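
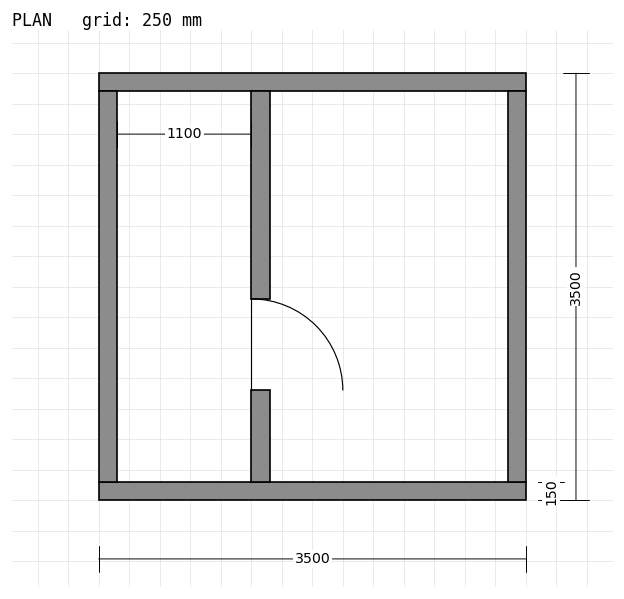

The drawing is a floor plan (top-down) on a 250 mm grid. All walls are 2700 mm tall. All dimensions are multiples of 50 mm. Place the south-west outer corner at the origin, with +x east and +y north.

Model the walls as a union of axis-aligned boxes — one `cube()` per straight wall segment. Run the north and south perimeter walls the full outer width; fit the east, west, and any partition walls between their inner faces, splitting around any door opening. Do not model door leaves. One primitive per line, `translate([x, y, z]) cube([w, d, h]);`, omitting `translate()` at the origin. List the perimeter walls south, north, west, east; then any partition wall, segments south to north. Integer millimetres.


cube([3500, 150, 2700]);
translate([0, 3350, 0]) cube([3500, 150, 2700]);
translate([0, 150, 0]) cube([150, 3200, 2700]);
translate([3350, 150, 0]) cube([150, 3200, 2700]);
translate([1250, 150, 0]) cube([150, 750, 2700]);
translate([1250, 1650, 0]) cube([150, 1700, 2700]);


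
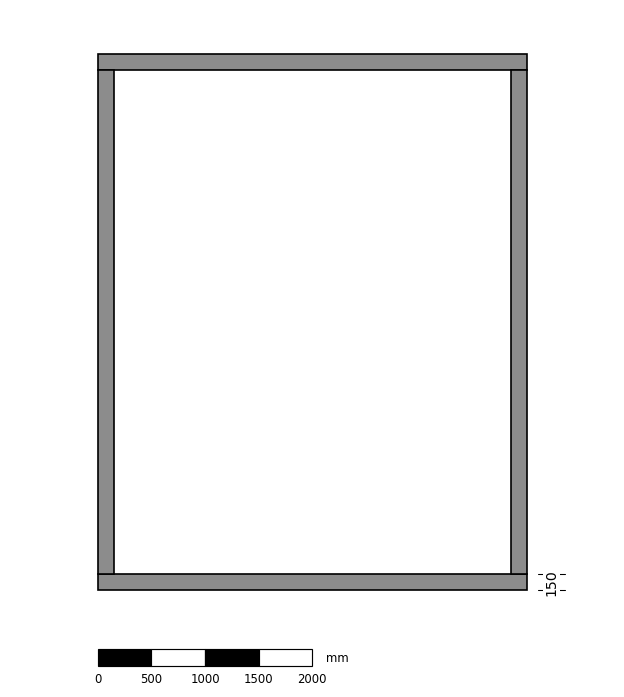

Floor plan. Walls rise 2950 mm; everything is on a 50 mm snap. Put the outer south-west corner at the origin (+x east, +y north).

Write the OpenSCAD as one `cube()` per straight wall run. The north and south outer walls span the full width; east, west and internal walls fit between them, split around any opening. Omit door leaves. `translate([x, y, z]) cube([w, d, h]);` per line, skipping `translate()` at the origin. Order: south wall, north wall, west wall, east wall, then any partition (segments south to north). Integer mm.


cube([4000, 150, 2950]);
translate([0, 4850, 0]) cube([4000, 150, 2950]);
translate([0, 150, 0]) cube([150, 4700, 2950]);
translate([3850, 150, 0]) cube([150, 4700, 2950]);


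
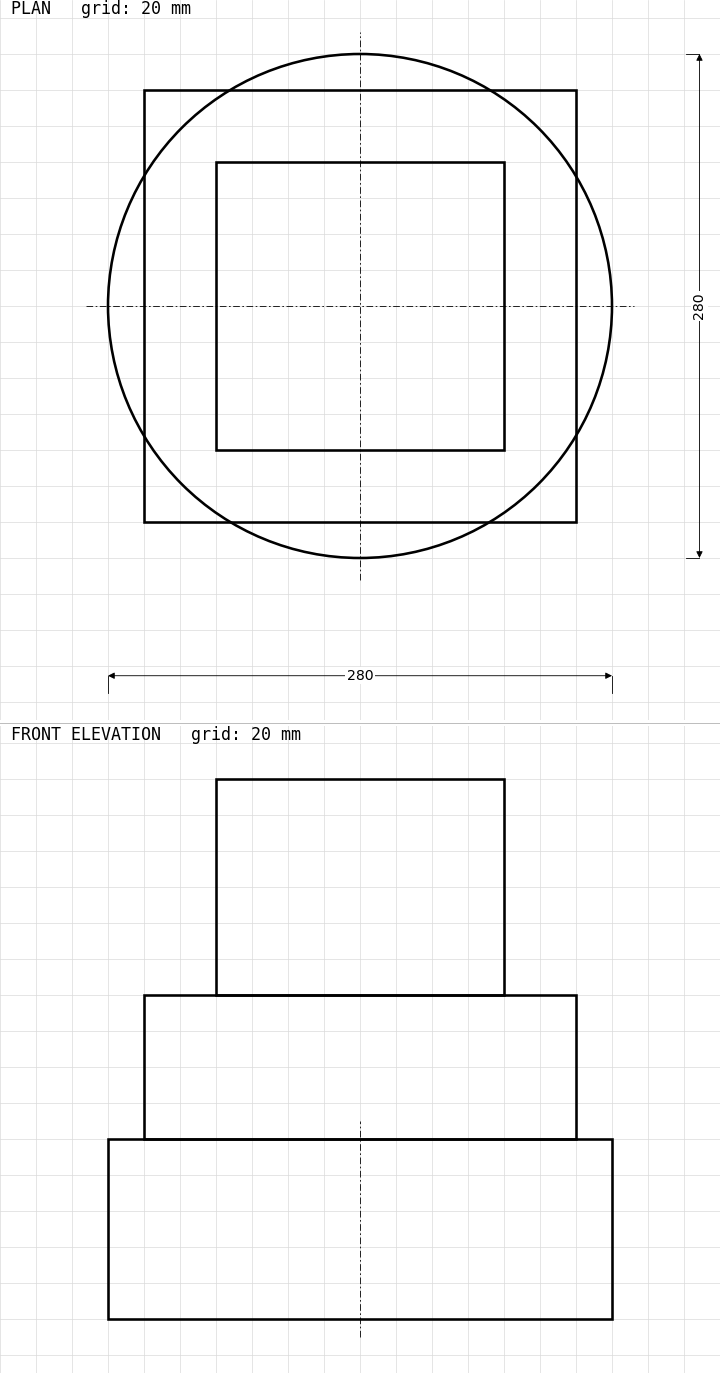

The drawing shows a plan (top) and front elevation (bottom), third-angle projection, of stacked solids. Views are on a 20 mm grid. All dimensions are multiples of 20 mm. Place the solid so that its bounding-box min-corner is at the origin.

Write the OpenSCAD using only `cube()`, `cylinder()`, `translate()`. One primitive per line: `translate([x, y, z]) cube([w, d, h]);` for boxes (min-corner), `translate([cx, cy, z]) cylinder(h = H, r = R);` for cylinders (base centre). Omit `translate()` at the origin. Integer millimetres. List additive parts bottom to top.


translate([140, 140, 0]) cylinder(h = 100, r = 140);
translate([20, 20, 100]) cube([240, 240, 80]);
translate([60, 60, 180]) cube([160, 160, 120]);


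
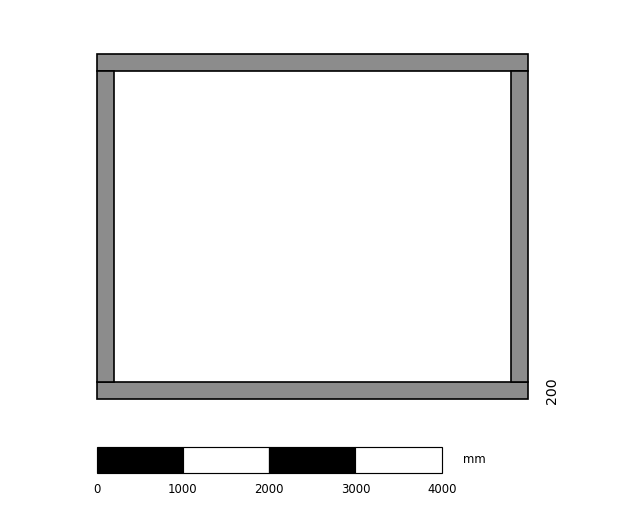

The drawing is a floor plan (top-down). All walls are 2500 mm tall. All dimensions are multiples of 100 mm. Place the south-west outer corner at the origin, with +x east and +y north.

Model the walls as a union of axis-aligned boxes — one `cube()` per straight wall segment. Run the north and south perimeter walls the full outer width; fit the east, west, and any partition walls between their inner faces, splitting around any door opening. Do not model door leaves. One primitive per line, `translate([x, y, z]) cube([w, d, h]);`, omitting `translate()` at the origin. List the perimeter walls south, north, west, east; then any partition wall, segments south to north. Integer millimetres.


cube([5000, 200, 2500]);
translate([0, 3800, 0]) cube([5000, 200, 2500]);
translate([0, 200, 0]) cube([200, 3600, 2500]);
translate([4800, 200, 0]) cube([200, 3600, 2500]);


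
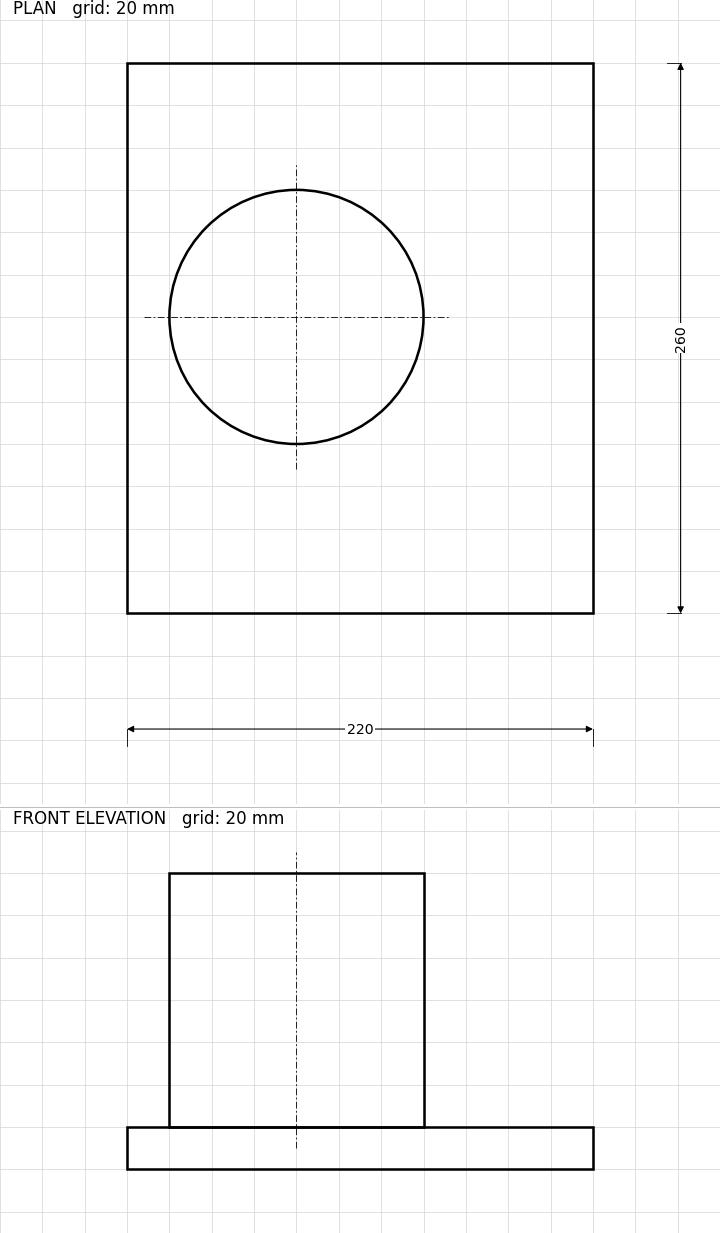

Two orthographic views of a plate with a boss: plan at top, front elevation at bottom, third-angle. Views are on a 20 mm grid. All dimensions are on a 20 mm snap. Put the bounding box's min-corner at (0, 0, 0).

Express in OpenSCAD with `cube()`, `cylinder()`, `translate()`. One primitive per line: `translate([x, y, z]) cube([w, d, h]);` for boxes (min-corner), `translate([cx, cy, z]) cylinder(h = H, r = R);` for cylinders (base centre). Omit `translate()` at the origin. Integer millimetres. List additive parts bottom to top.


cube([220, 260, 20]);
translate([80, 140, 20]) cylinder(h = 120, r = 60);


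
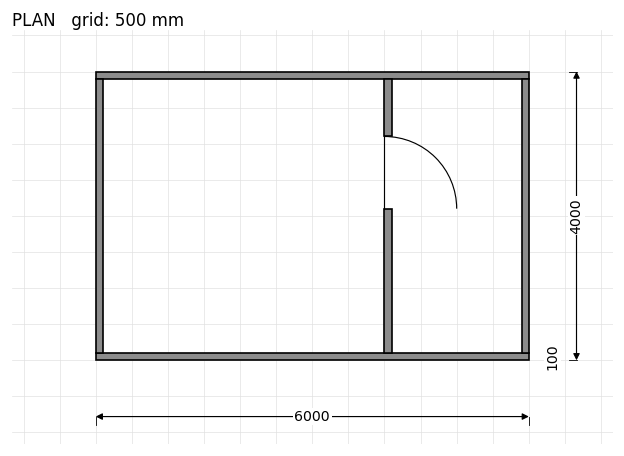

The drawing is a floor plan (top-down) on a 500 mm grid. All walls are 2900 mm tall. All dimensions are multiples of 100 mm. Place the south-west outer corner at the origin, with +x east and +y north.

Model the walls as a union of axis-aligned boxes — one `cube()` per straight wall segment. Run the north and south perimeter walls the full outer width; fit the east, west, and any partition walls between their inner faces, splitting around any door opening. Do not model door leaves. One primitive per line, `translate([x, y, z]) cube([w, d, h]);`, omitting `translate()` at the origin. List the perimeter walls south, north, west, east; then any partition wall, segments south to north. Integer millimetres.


cube([6000, 100, 2900]);
translate([0, 3900, 0]) cube([6000, 100, 2900]);
translate([0, 100, 0]) cube([100, 3800, 2900]);
translate([5900, 100, 0]) cube([100, 3800, 2900]);
translate([4000, 100, 0]) cube([100, 2000, 2900]);
translate([4000, 3100, 0]) cube([100, 800, 2900]);


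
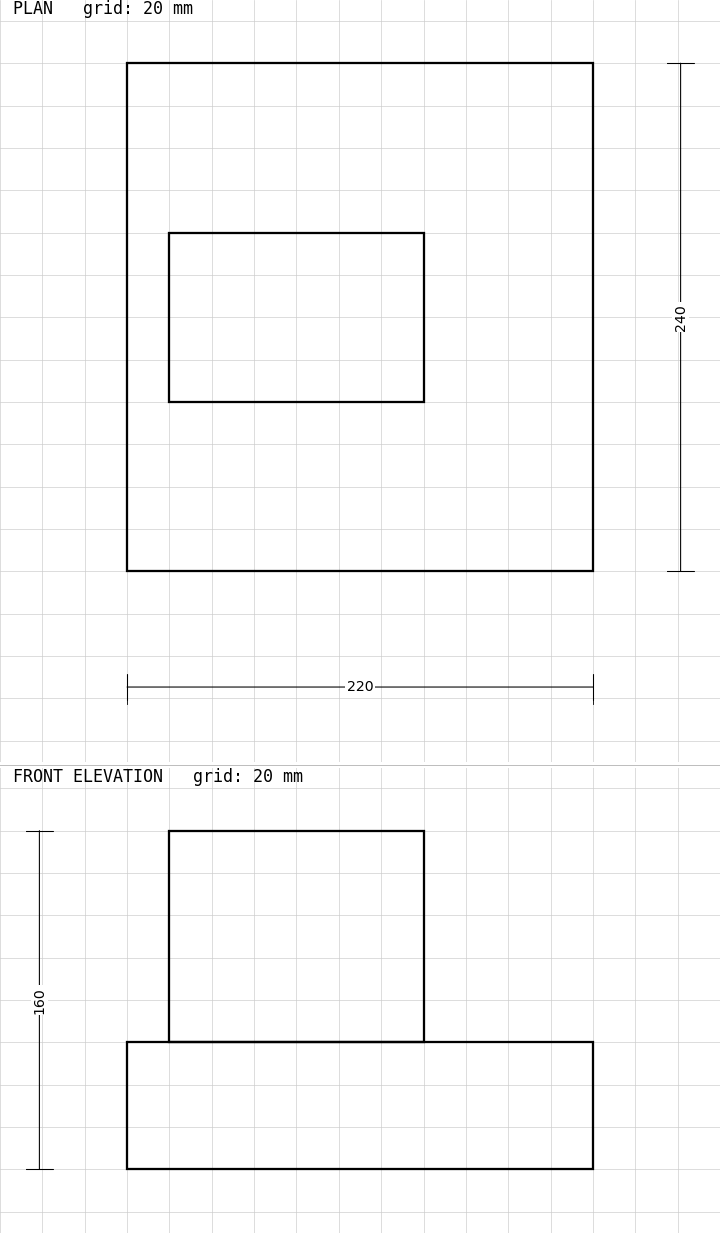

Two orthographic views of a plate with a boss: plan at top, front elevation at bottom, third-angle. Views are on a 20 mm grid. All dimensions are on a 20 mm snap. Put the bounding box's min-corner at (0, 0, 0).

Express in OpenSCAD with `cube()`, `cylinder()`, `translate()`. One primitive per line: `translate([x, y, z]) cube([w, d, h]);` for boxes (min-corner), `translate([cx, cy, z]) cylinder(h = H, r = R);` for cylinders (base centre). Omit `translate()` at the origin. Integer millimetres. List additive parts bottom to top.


cube([220, 240, 60]);
translate([20, 80, 60]) cube([120, 80, 100]);


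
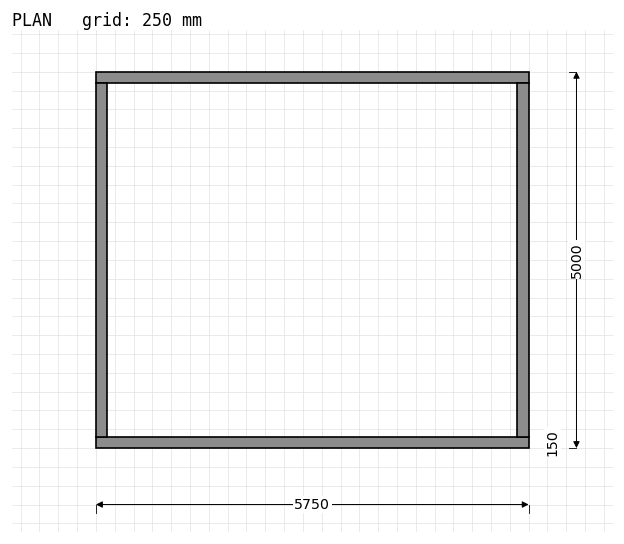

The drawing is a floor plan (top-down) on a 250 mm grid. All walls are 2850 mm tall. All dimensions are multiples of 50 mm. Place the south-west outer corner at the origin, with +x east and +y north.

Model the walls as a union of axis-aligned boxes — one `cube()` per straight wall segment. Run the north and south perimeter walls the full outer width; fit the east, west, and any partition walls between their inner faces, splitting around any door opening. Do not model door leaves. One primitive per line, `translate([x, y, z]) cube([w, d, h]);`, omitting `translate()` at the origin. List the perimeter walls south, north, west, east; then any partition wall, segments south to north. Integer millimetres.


cube([5750, 150, 2850]);
translate([0, 4850, 0]) cube([5750, 150, 2850]);
translate([0, 150, 0]) cube([150, 4700, 2850]);
translate([5600, 150, 0]) cube([150, 4700, 2850]);


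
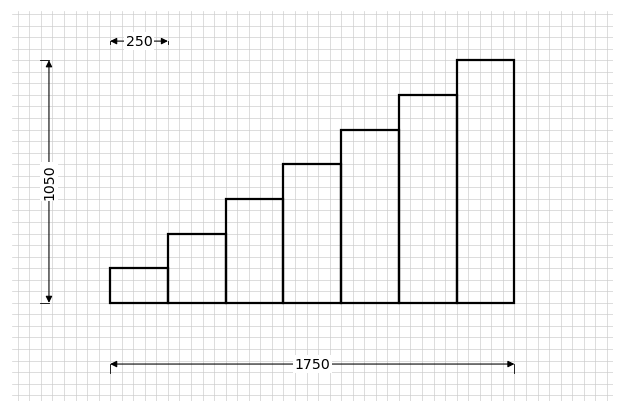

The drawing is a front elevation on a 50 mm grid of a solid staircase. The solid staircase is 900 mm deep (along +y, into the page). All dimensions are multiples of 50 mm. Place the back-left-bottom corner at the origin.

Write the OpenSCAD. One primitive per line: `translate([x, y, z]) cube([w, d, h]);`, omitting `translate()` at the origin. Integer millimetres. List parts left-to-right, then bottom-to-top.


cube([250, 900, 150]);
translate([250, 0, 0]) cube([250, 900, 300]);
translate([500, 0, 0]) cube([250, 900, 450]);
translate([750, 0, 0]) cube([250, 900, 600]);
translate([1000, 0, 0]) cube([250, 900, 750]);
translate([1250, 0, 0]) cube([250, 900, 900]);
translate([1500, 0, 0]) cube([250, 900, 1050]);


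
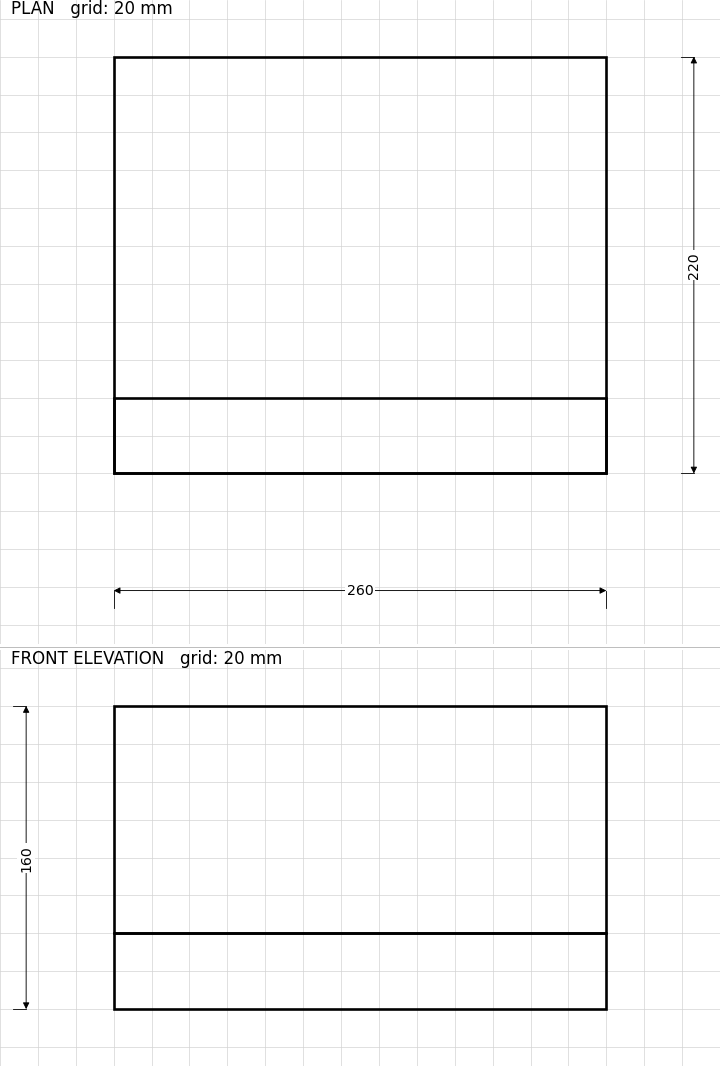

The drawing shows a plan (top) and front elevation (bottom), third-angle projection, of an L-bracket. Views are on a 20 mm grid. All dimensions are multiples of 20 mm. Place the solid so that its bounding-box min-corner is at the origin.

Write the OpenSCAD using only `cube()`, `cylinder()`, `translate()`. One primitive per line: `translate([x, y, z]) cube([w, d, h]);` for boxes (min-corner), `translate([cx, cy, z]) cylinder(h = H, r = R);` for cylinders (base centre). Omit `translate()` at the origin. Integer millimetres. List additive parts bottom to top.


cube([260, 220, 40]);
translate([0, 0, 40]) cube([260, 40, 120]);


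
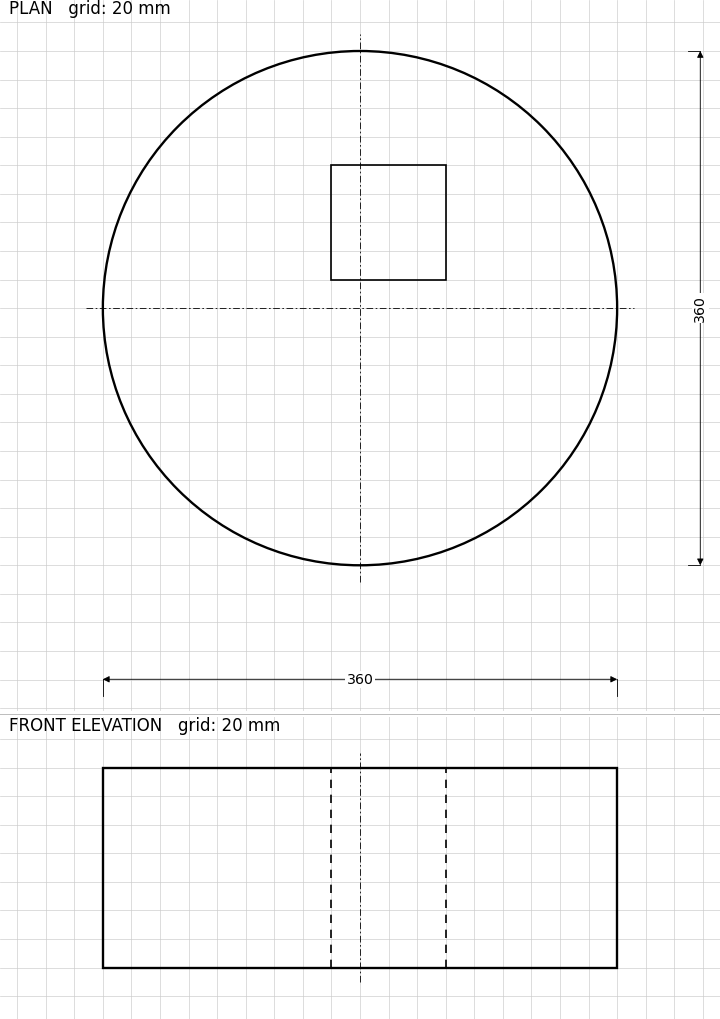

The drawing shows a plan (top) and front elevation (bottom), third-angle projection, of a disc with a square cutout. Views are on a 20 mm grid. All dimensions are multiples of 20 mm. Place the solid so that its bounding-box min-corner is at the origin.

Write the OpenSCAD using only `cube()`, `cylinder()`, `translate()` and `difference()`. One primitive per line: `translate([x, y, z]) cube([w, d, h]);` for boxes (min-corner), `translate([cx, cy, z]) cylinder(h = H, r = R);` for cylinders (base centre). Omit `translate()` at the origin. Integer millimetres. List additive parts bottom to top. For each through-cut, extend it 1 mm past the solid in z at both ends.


difference() {
  translate([180, 180, 0]) cylinder(h = 140, r = 180);
  translate([160, 200, -1]) cube([80, 80, 142]);
}


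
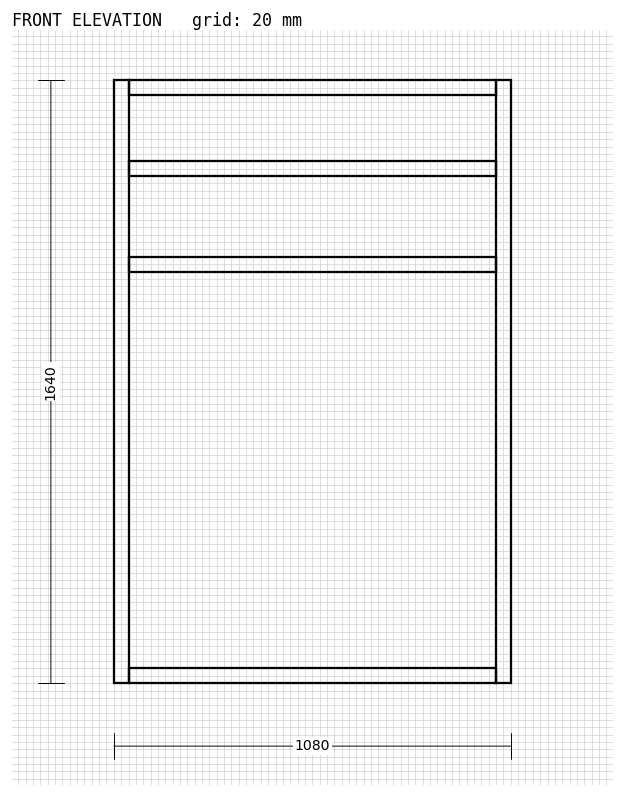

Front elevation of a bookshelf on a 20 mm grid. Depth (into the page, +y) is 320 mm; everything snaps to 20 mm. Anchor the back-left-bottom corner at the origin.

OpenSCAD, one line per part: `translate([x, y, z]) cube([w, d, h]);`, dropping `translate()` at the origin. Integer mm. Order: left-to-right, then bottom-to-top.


cube([40, 320, 1640]);
translate([40, 0, 0]) cube([1000, 320, 40]);
translate([40, 0, 1120]) cube([1000, 320, 40]);
translate([40, 0, 1380]) cube([1000, 320, 40]);
translate([40, 0, 1600]) cube([1000, 320, 40]);
translate([1040, 0, 0]) cube([40, 320, 1640]);


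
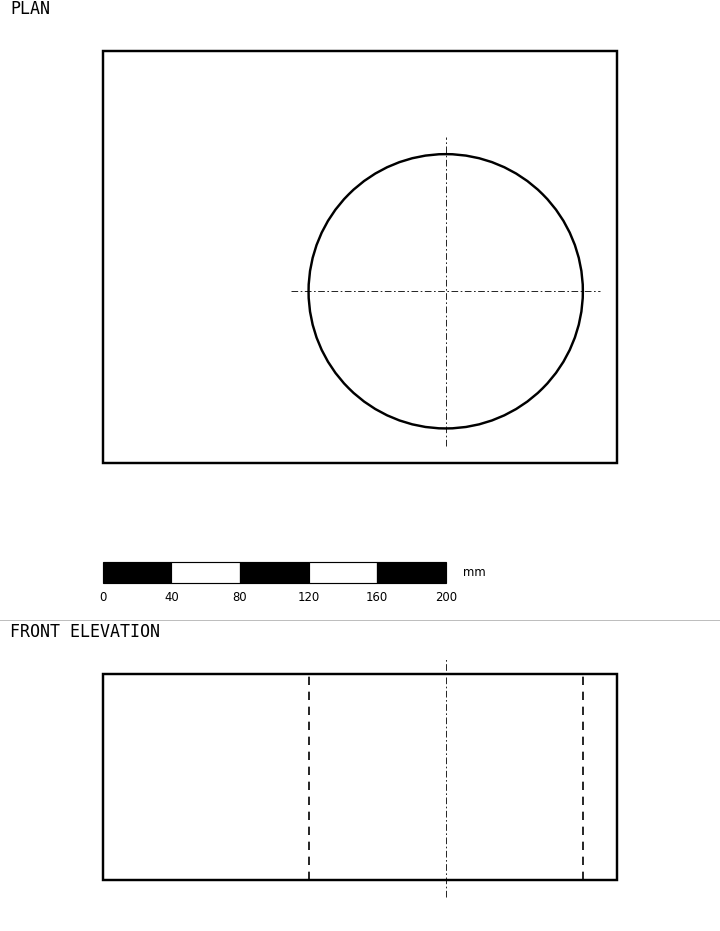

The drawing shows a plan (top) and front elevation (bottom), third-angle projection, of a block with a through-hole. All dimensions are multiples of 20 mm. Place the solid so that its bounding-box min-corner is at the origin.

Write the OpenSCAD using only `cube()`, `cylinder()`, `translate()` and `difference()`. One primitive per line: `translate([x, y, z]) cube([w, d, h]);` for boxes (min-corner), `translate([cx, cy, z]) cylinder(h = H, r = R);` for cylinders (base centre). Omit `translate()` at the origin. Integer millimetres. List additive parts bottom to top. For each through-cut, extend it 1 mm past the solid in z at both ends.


difference() {
  cube([300, 240, 120]);
  translate([200, 100, -1]) cylinder(h = 122, r = 80);
}


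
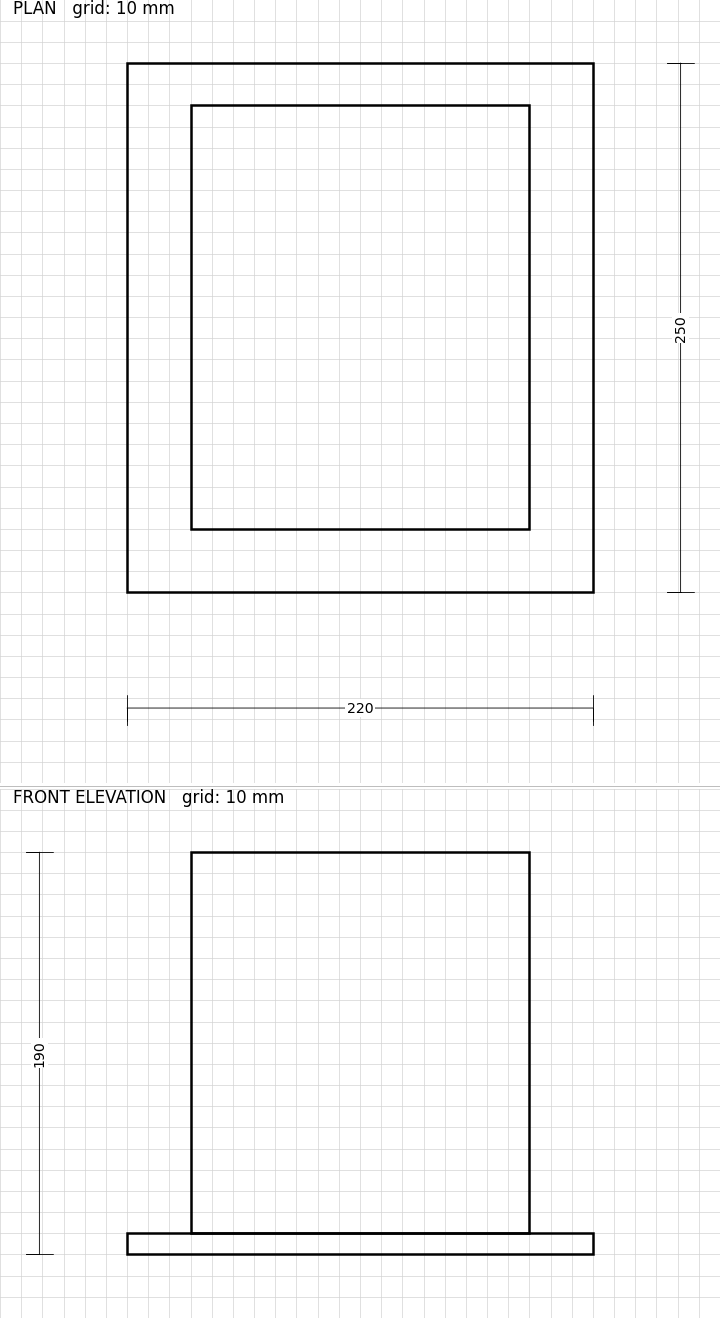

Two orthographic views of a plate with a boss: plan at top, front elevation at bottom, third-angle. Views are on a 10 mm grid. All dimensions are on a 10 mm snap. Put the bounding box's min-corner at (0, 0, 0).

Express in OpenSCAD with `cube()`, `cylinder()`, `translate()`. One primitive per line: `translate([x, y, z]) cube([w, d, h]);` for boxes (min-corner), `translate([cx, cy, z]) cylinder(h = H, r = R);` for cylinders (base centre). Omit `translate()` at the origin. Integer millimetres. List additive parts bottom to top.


cube([220, 250, 10]);
translate([30, 30, 10]) cube([160, 200, 180]);


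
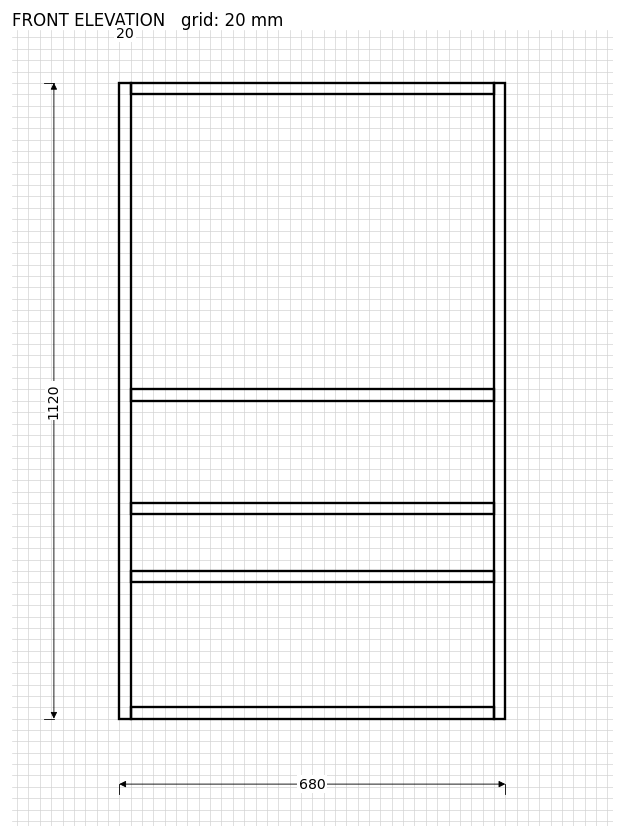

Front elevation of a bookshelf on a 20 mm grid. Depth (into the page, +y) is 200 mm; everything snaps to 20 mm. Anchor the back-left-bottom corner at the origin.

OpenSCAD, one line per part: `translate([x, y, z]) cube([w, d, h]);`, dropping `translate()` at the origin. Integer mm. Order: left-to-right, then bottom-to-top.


cube([20, 200, 1120]);
translate([20, 0, 0]) cube([640, 200, 20]);
translate([20, 0, 240]) cube([640, 200, 20]);
translate([20, 0, 360]) cube([640, 200, 20]);
translate([20, 0, 560]) cube([640, 200, 20]);
translate([20, 0, 1100]) cube([640, 200, 20]);
translate([660, 0, 0]) cube([20, 200, 1120]);


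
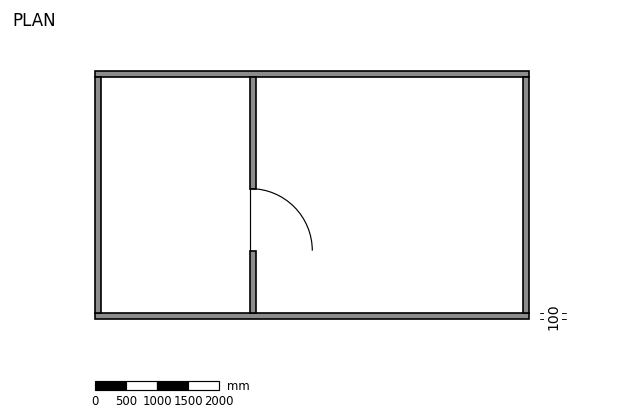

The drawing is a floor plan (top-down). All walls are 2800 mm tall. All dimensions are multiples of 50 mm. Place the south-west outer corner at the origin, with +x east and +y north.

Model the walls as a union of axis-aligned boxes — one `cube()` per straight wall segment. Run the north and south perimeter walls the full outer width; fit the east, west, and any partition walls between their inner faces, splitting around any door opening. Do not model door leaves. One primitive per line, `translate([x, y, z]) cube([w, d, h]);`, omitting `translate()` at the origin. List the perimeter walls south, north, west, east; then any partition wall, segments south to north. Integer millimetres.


cube([7000, 100, 2800]);
translate([0, 3900, 0]) cube([7000, 100, 2800]);
translate([0, 100, 0]) cube([100, 3800, 2800]);
translate([6900, 100, 0]) cube([100, 3800, 2800]);
translate([2500, 100, 0]) cube([100, 1000, 2800]);
translate([2500, 2100, 0]) cube([100, 1800, 2800]);


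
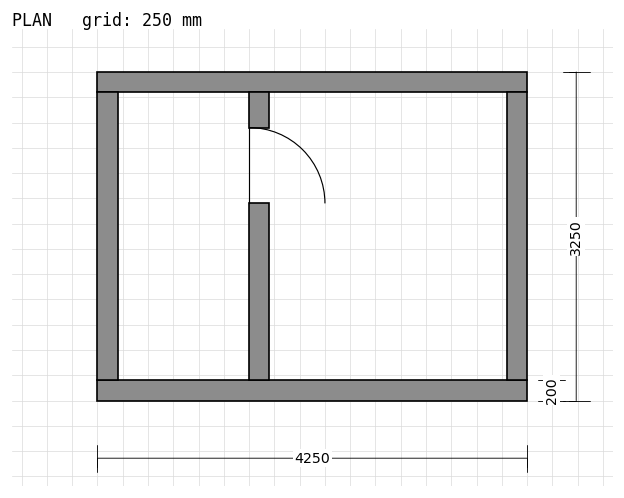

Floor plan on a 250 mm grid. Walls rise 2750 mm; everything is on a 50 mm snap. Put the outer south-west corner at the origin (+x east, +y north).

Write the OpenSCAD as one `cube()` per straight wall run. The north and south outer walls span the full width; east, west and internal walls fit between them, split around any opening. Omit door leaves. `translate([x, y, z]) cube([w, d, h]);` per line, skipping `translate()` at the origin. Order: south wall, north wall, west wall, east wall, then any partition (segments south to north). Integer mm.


cube([4250, 200, 2750]);
translate([0, 3050, 0]) cube([4250, 200, 2750]);
translate([0, 200, 0]) cube([200, 2850, 2750]);
translate([4050, 200, 0]) cube([200, 2850, 2750]);
translate([1500, 200, 0]) cube([200, 1750, 2750]);
translate([1500, 2700, 0]) cube([200, 350, 2750]);


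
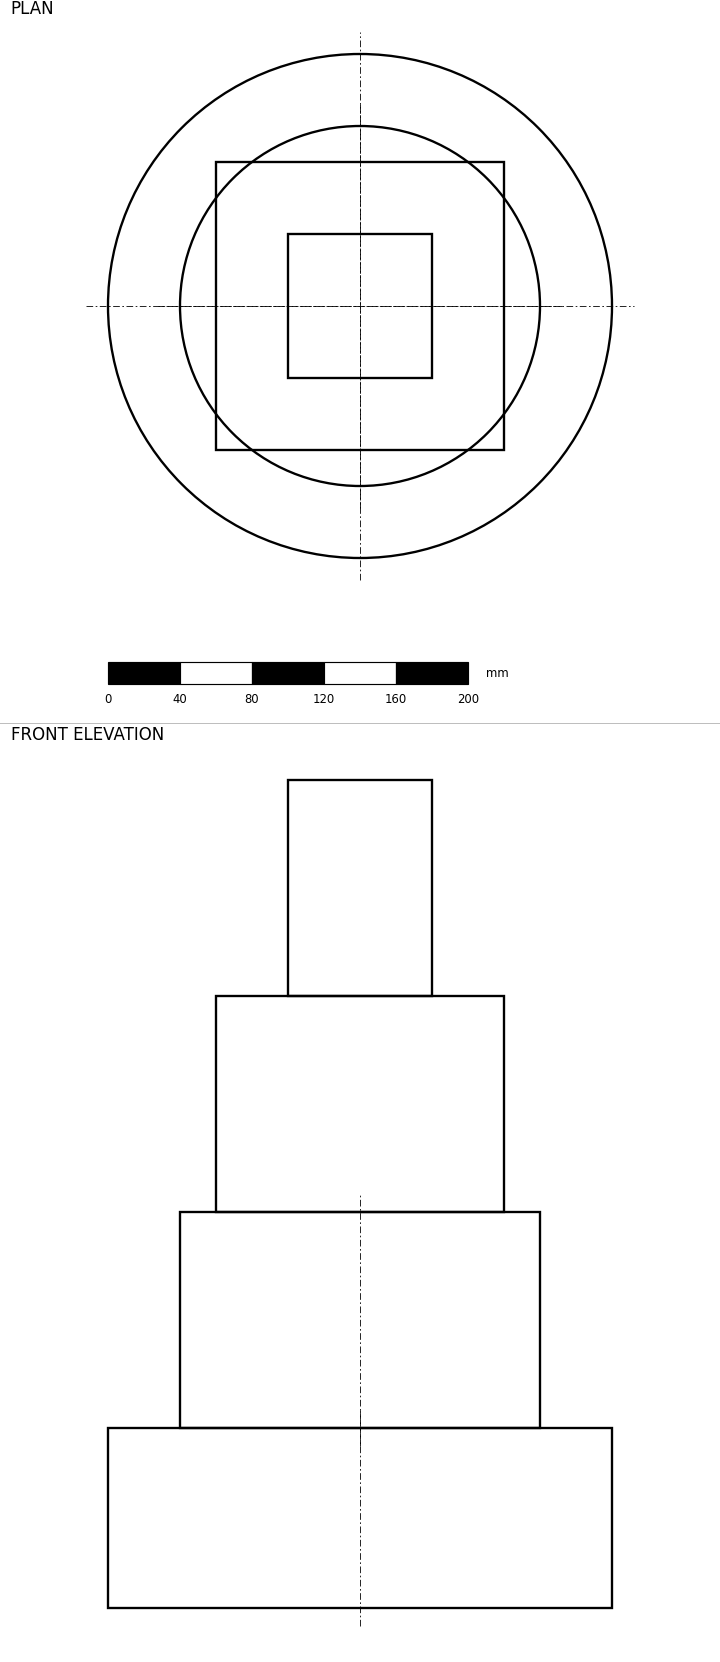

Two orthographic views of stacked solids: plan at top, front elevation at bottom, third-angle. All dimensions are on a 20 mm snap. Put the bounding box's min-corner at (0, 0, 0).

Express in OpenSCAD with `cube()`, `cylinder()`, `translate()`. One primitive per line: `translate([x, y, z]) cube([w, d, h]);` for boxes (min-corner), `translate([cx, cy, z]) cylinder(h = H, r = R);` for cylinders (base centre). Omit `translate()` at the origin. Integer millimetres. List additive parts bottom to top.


translate([140, 140, 0]) cylinder(h = 100, r = 140);
translate([140, 140, 100]) cylinder(h = 120, r = 100);
translate([60, 60, 220]) cube([160, 160, 120]);
translate([100, 100, 340]) cube([80, 80, 120]);


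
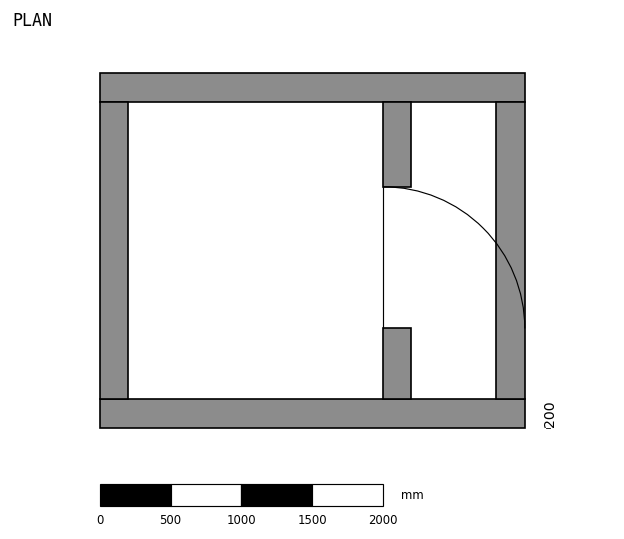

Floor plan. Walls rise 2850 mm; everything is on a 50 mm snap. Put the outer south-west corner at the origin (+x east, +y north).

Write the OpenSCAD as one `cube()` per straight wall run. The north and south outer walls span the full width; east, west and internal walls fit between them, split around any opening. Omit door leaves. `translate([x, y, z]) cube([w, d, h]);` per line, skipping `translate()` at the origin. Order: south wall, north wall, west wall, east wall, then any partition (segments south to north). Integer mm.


cube([3000, 200, 2850]);
translate([0, 2300, 0]) cube([3000, 200, 2850]);
translate([0, 200, 0]) cube([200, 2100, 2850]);
translate([2800, 200, 0]) cube([200, 2100, 2850]);
translate([2000, 200, 0]) cube([200, 500, 2850]);
translate([2000, 1700, 0]) cube([200, 600, 2850]);


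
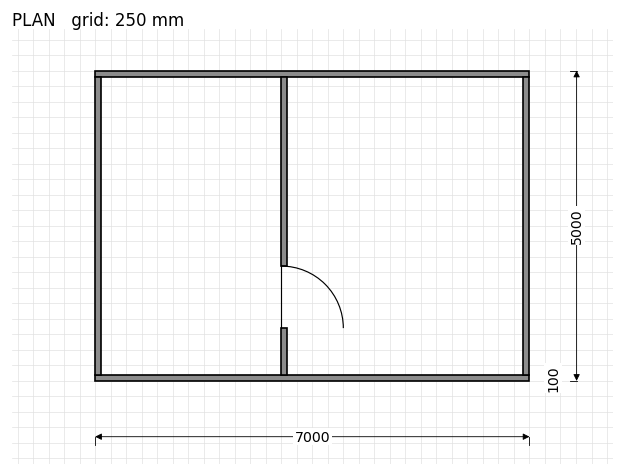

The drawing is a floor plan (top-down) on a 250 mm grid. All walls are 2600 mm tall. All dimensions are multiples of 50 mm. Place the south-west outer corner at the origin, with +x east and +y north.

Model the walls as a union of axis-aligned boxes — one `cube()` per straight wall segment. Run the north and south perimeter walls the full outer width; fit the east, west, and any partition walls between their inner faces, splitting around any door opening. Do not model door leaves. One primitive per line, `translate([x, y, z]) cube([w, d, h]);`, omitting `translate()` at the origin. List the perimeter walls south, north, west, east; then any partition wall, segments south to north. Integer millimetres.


cube([7000, 100, 2600]);
translate([0, 4900, 0]) cube([7000, 100, 2600]);
translate([0, 100, 0]) cube([100, 4800, 2600]);
translate([6900, 100, 0]) cube([100, 4800, 2600]);
translate([3000, 100, 0]) cube([100, 750, 2600]);
translate([3000, 1850, 0]) cube([100, 3050, 2600]);


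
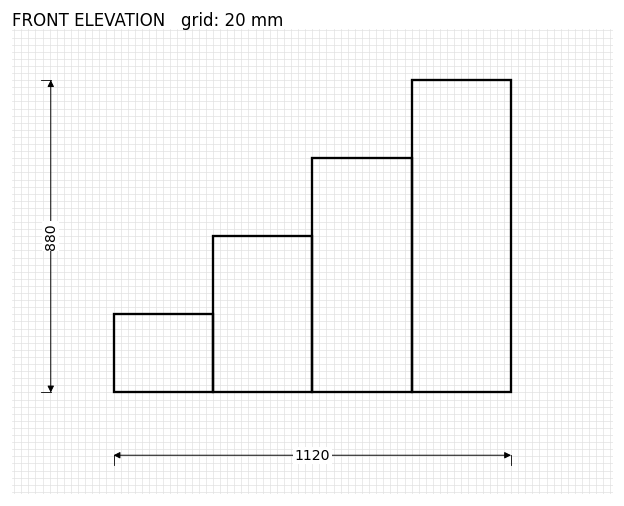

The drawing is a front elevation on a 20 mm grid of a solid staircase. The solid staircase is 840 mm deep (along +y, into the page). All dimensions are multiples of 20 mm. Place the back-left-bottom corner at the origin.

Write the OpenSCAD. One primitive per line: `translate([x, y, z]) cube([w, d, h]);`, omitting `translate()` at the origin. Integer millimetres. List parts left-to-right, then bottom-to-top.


cube([280, 840, 220]);
translate([280, 0, 0]) cube([280, 840, 440]);
translate([560, 0, 0]) cube([280, 840, 660]);
translate([840, 0, 0]) cube([280, 840, 880]);


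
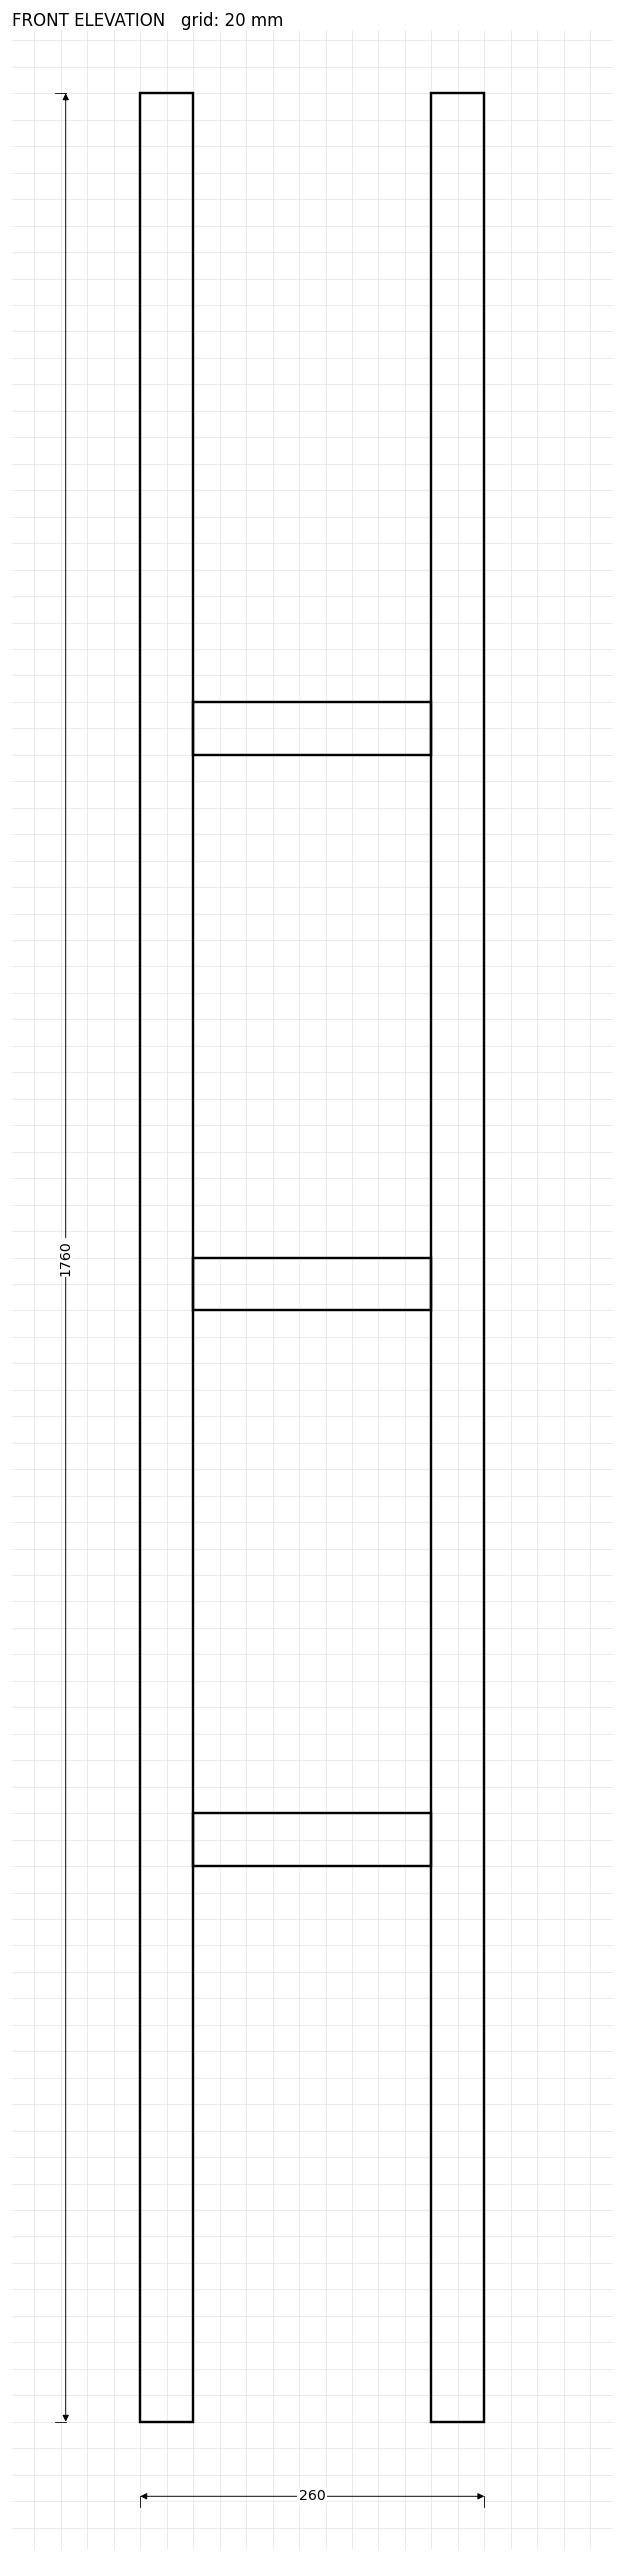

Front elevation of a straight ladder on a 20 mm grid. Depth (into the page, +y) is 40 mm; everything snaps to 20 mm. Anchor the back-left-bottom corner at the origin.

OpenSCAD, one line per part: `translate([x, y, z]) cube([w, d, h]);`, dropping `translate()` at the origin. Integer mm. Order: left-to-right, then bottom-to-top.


cube([40, 40, 1760]);
translate([40, 0, 420]) cube([180, 40, 40]);
translate([40, 0, 840]) cube([180, 40, 40]);
translate([40, 0, 1260]) cube([180, 40, 40]);
translate([220, 0, 0]) cube([40, 40, 1760]);


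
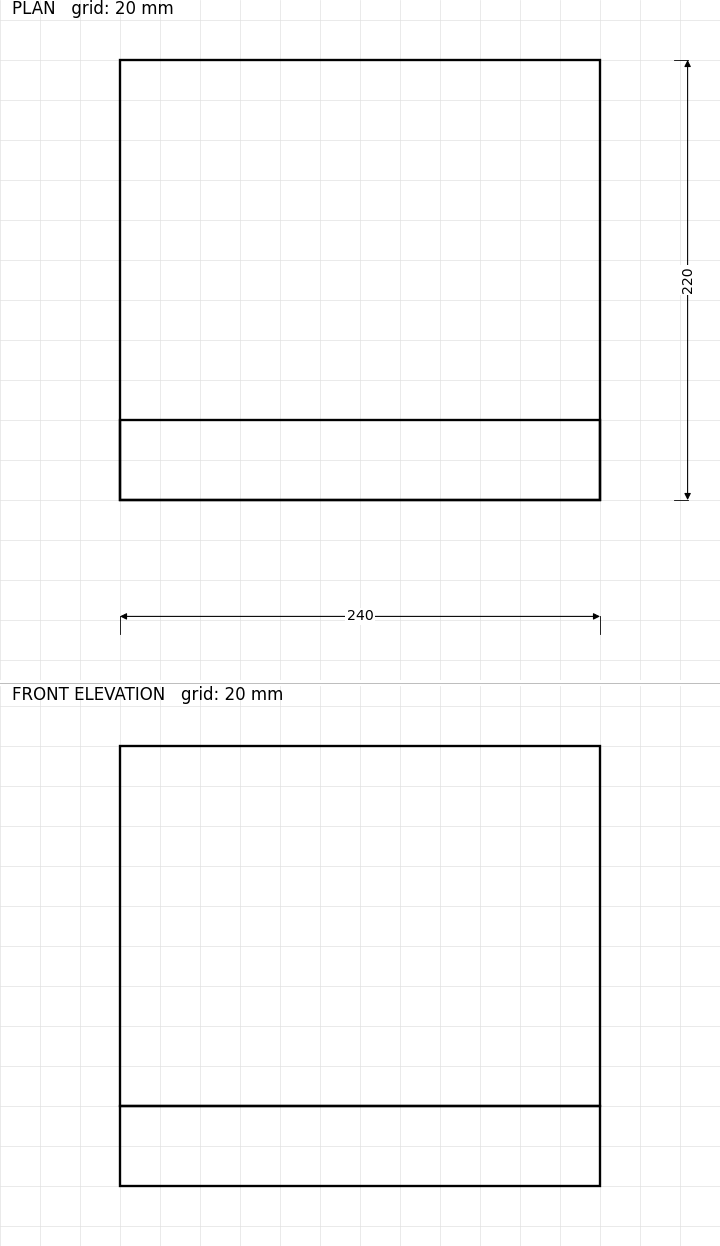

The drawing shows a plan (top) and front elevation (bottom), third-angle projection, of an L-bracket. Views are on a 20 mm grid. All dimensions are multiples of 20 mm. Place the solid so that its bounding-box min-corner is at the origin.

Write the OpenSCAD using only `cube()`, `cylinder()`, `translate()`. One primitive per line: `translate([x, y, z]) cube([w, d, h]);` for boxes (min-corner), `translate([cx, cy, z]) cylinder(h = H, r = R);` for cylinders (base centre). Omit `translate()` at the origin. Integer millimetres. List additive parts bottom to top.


cube([240, 220, 40]);
translate([0, 0, 40]) cube([240, 40, 180]);


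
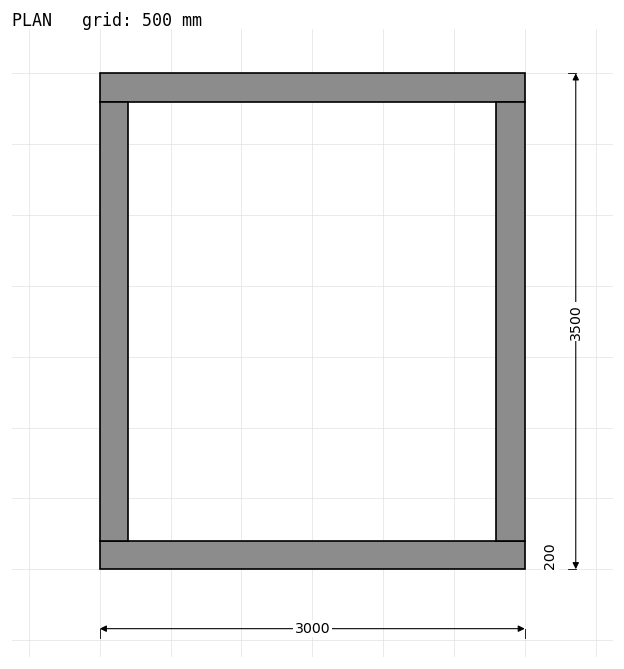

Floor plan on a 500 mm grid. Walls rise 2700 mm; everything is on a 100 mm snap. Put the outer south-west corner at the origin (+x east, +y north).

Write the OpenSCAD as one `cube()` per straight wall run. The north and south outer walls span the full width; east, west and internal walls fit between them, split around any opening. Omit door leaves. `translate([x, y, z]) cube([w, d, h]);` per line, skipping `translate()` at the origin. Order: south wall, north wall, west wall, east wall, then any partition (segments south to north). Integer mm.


cube([3000, 200, 2700]);
translate([0, 3300, 0]) cube([3000, 200, 2700]);
translate([0, 200, 0]) cube([200, 3100, 2700]);
translate([2800, 200, 0]) cube([200, 3100, 2700]);


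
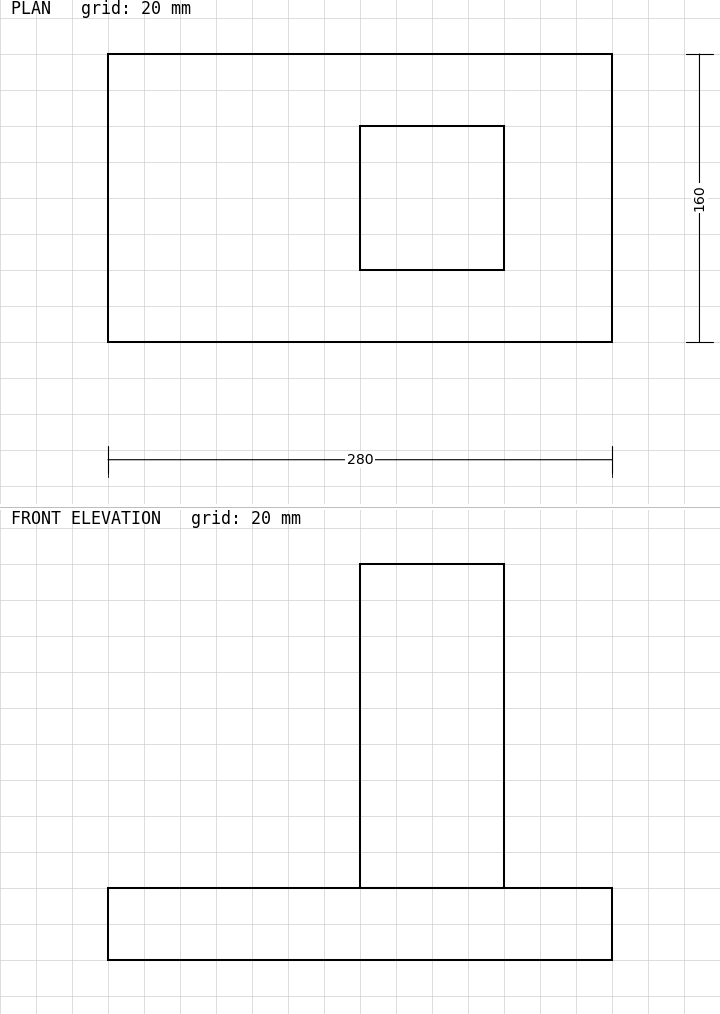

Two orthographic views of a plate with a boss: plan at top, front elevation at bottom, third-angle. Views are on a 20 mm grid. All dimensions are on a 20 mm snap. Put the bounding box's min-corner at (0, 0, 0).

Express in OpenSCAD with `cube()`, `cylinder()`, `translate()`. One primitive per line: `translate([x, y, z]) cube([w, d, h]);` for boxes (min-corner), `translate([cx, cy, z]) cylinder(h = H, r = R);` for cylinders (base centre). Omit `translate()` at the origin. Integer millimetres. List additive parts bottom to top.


cube([280, 160, 40]);
translate([140, 40, 40]) cube([80, 80, 180]);


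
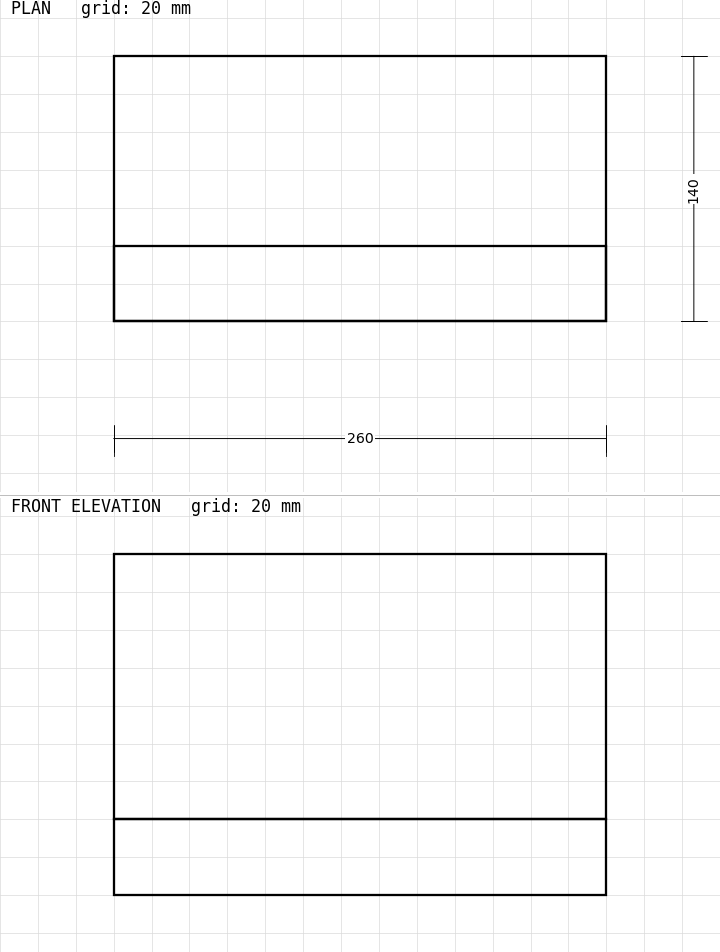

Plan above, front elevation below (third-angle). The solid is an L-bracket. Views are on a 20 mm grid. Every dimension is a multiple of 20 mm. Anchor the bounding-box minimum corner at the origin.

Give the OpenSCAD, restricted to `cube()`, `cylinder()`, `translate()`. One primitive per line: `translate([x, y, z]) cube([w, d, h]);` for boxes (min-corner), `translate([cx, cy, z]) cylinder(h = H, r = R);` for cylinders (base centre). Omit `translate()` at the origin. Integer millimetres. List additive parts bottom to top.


cube([260, 140, 40]);
translate([0, 0, 40]) cube([260, 40, 140]);


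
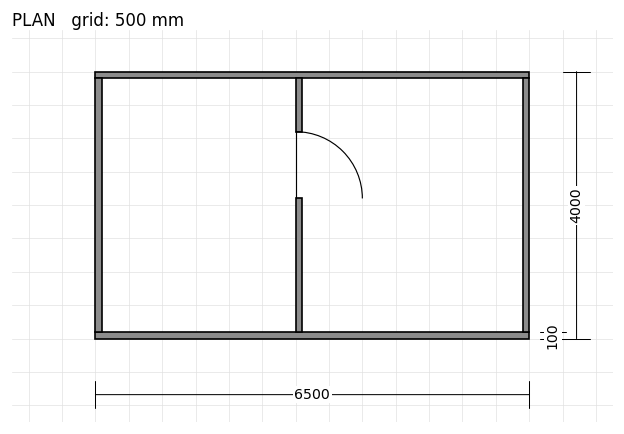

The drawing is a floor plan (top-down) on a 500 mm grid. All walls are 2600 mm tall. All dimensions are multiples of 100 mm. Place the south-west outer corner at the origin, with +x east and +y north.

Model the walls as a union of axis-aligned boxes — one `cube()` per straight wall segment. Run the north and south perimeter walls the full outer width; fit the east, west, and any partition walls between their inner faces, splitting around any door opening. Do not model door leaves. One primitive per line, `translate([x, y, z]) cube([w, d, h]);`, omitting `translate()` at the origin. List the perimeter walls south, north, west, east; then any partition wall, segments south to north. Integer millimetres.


cube([6500, 100, 2600]);
translate([0, 3900, 0]) cube([6500, 100, 2600]);
translate([0, 100, 0]) cube([100, 3800, 2600]);
translate([6400, 100, 0]) cube([100, 3800, 2600]);
translate([3000, 100, 0]) cube([100, 2000, 2600]);
translate([3000, 3100, 0]) cube([100, 800, 2600]);


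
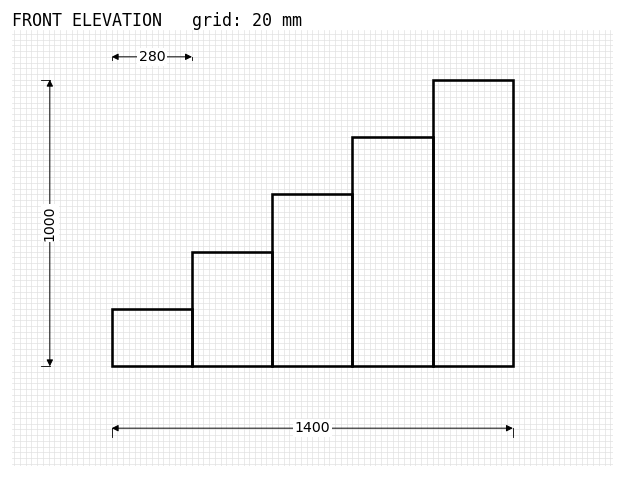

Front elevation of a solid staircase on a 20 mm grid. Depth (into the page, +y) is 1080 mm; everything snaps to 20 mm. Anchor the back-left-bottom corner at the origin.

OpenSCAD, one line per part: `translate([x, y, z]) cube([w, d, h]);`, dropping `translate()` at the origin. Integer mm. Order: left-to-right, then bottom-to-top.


cube([280, 1080, 200]);
translate([280, 0, 0]) cube([280, 1080, 400]);
translate([560, 0, 0]) cube([280, 1080, 600]);
translate([840, 0, 0]) cube([280, 1080, 800]);
translate([1120, 0, 0]) cube([280, 1080, 1000]);


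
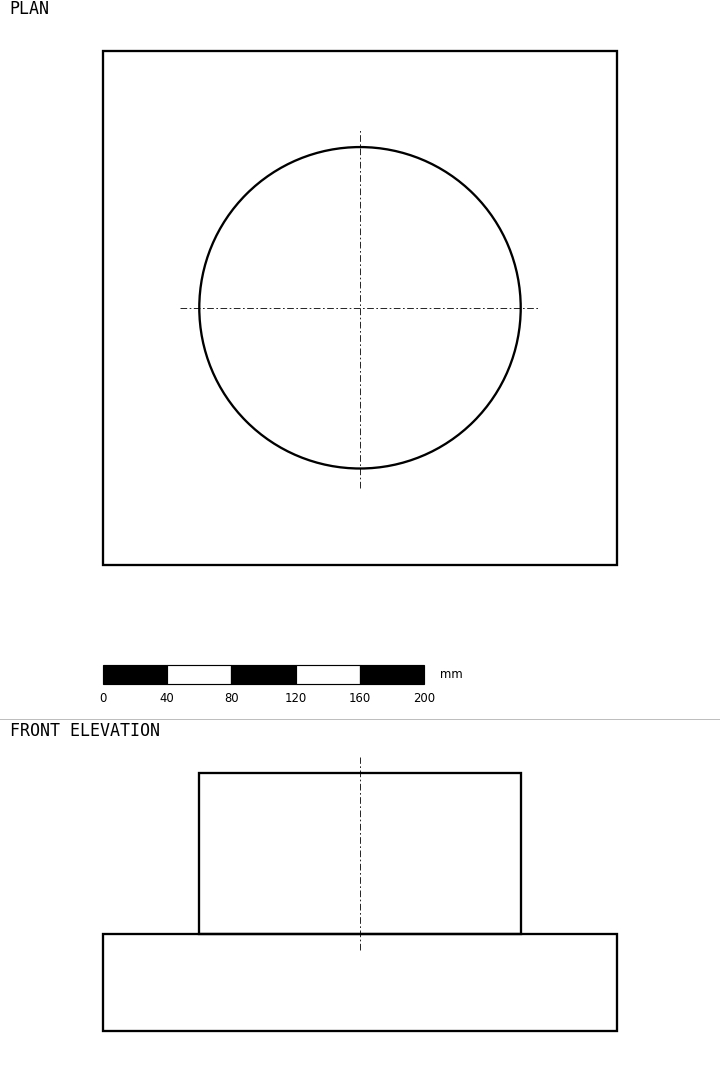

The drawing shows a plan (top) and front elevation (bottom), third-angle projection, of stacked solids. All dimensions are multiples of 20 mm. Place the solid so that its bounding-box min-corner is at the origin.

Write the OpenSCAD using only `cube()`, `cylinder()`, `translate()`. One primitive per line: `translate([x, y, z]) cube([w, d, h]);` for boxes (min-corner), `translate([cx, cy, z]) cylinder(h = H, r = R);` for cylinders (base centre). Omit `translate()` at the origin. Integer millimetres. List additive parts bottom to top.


cube([320, 320, 60]);
translate([160, 160, 60]) cylinder(h = 100, r = 100);


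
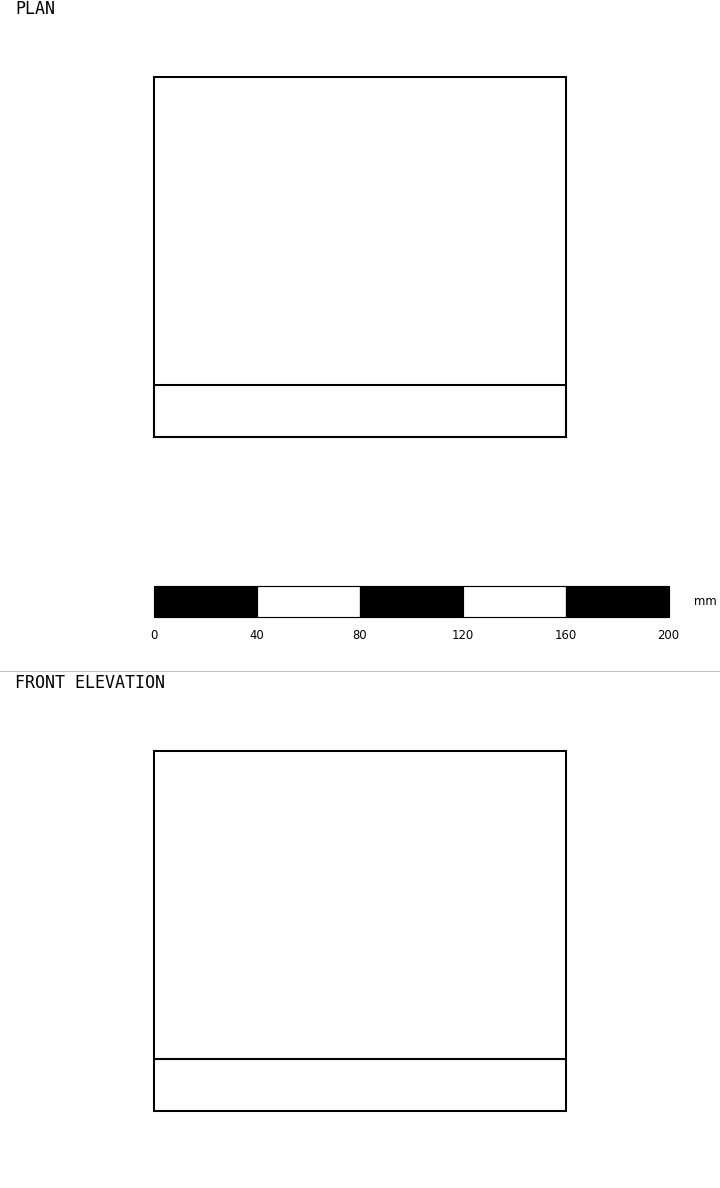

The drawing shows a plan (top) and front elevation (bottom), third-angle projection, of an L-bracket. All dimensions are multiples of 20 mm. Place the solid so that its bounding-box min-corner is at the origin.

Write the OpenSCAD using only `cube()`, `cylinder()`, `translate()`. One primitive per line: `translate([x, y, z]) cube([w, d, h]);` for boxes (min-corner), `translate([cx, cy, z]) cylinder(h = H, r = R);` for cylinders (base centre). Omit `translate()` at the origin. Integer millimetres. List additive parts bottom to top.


cube([160, 140, 20]);
translate([0, 0, 20]) cube([160, 20, 120]);


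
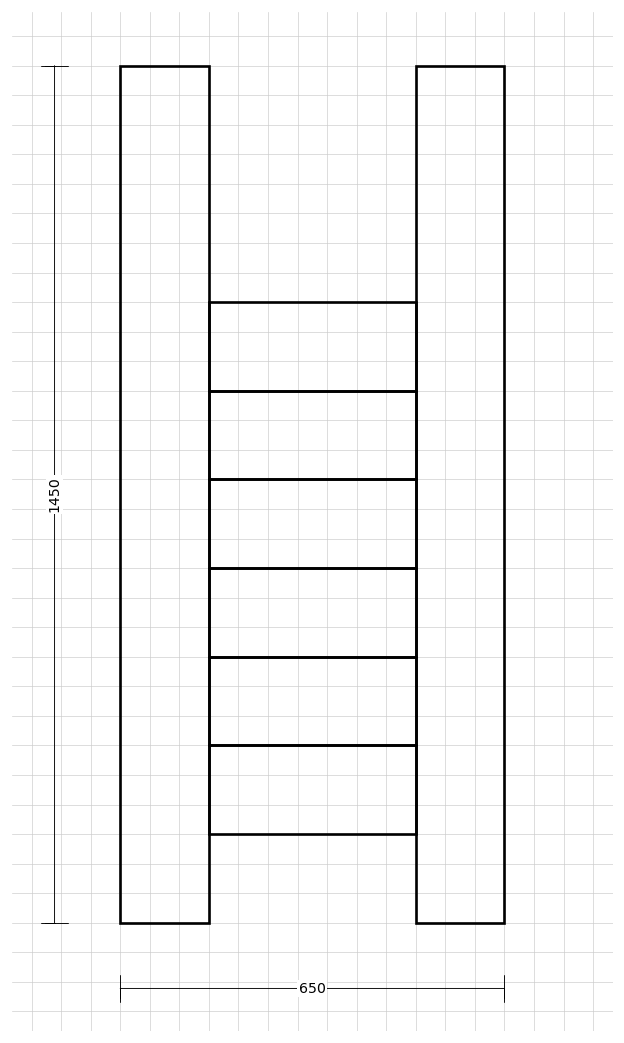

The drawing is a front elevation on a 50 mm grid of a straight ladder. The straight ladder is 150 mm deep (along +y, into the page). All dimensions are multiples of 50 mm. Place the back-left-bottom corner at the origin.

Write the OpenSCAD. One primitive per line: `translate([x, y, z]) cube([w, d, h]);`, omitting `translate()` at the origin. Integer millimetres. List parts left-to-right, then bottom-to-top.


cube([150, 150, 1450]);
translate([150, 0, 150]) cube([350, 150, 150]);
translate([150, 0, 300]) cube([350, 150, 150]);
translate([150, 0, 450]) cube([350, 150, 150]);
translate([150, 0, 600]) cube([350, 150, 150]);
translate([150, 0, 750]) cube([350, 150, 150]);
translate([150, 0, 900]) cube([350, 150, 150]);
translate([500, 0, 0]) cube([150, 150, 1450]);


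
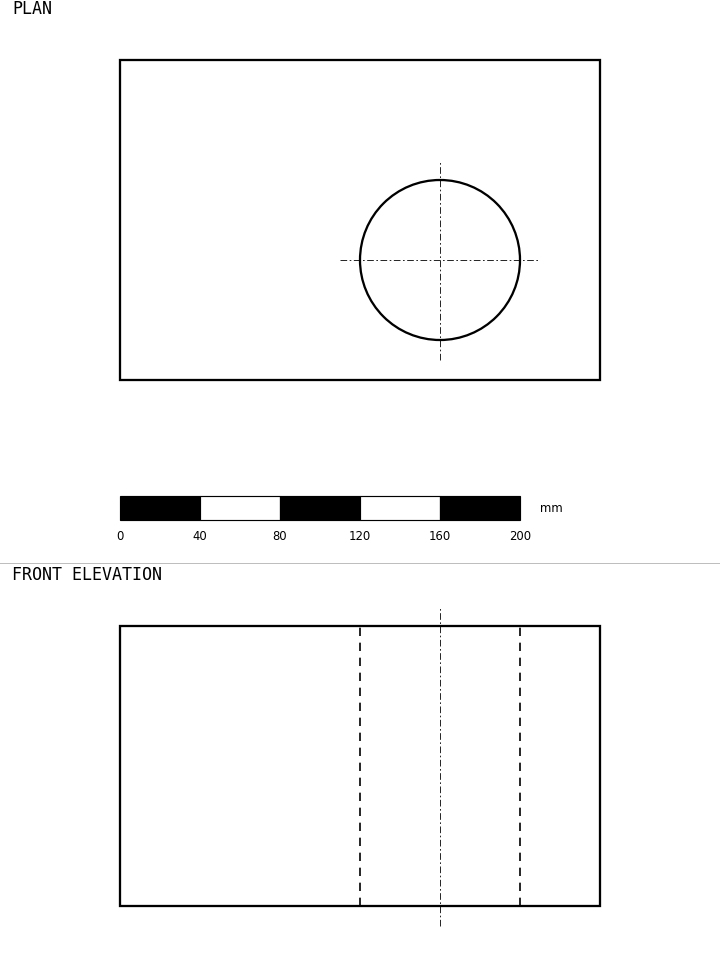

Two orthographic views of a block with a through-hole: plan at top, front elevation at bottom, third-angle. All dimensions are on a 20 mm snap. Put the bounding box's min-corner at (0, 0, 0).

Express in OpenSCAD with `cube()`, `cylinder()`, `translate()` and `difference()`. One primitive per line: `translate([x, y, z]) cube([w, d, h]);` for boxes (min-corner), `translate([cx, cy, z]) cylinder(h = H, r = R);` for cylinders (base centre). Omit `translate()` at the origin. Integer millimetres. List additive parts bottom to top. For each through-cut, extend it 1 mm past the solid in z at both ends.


difference() {
  cube([240, 160, 140]);
  translate([160, 60, -1]) cylinder(h = 142, r = 40);
}


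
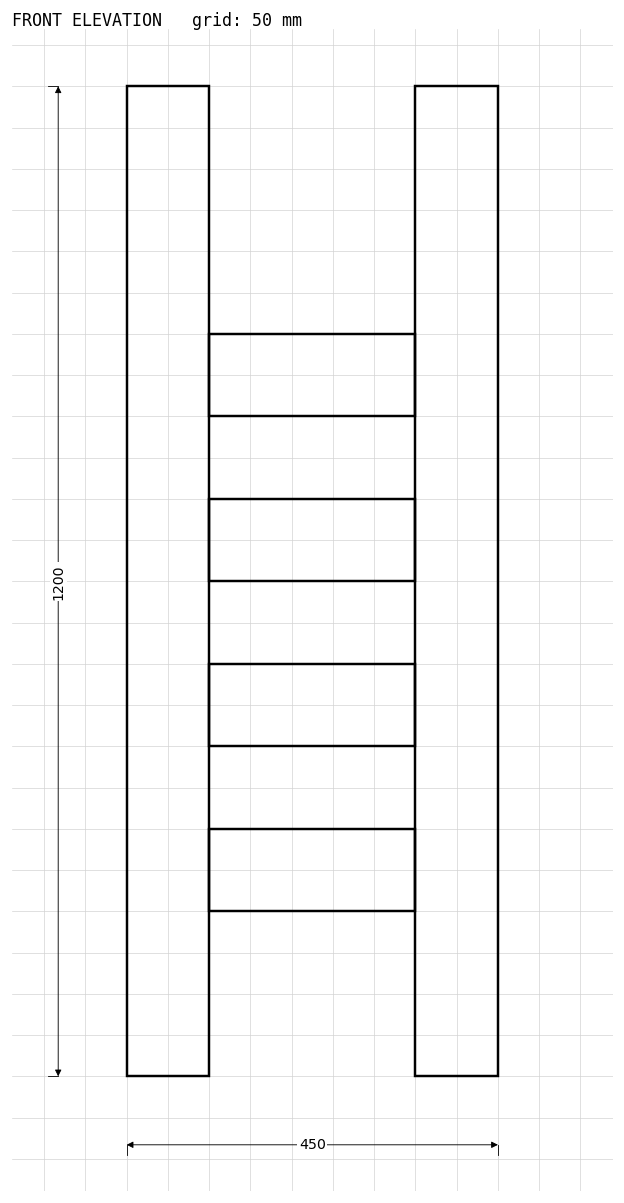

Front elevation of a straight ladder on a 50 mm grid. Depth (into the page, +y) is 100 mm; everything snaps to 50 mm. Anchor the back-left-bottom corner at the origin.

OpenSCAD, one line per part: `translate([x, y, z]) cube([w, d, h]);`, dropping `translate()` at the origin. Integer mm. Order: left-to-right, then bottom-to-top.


cube([100, 100, 1200]);
translate([100, 0, 200]) cube([250, 100, 100]);
translate([100, 0, 400]) cube([250, 100, 100]);
translate([100, 0, 600]) cube([250, 100, 100]);
translate([100, 0, 800]) cube([250, 100, 100]);
translate([350, 0, 0]) cube([100, 100, 1200]);


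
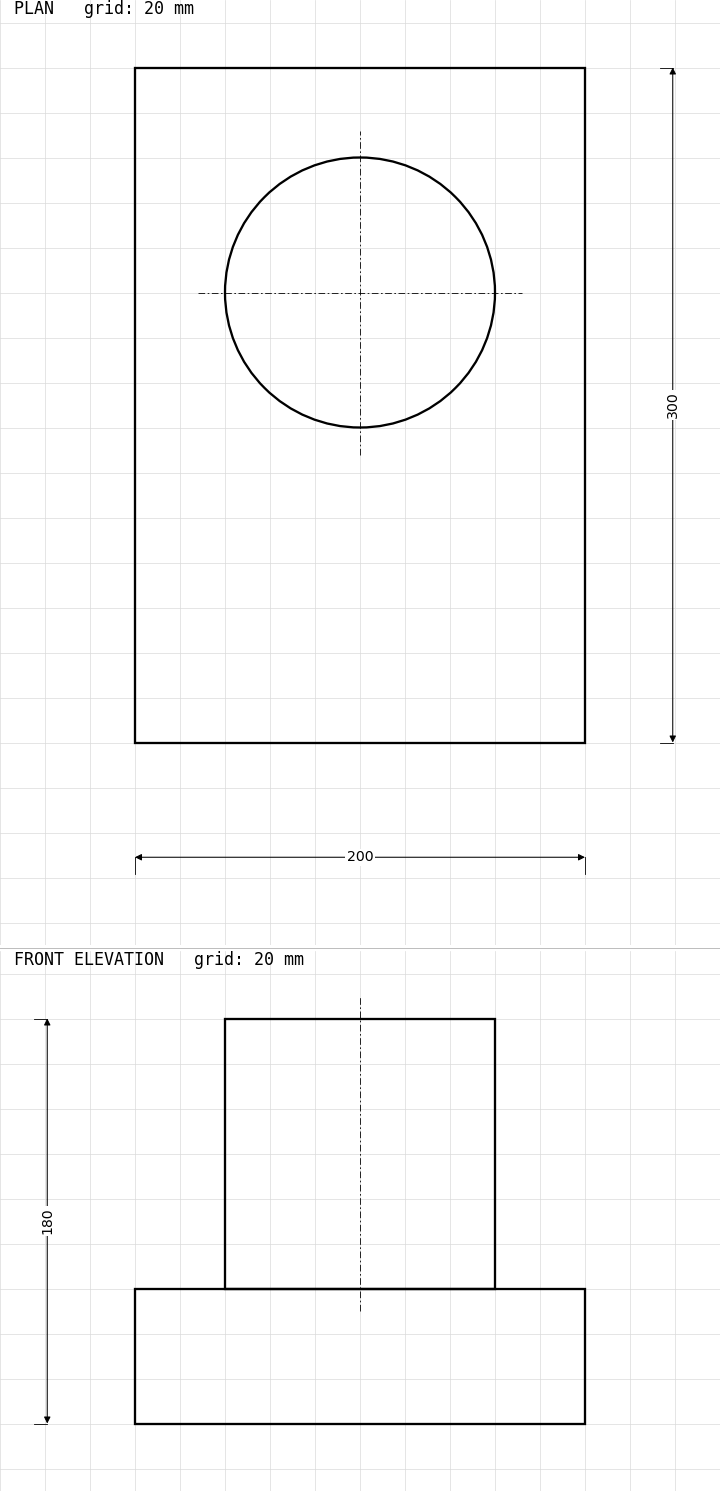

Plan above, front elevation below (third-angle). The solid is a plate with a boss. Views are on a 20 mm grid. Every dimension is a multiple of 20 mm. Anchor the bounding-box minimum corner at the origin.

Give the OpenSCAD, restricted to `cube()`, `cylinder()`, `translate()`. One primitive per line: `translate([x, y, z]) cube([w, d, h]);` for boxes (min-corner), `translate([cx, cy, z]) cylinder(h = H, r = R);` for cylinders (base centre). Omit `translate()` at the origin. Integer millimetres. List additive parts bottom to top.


cube([200, 300, 60]);
translate([100, 200, 60]) cylinder(h = 120, r = 60);


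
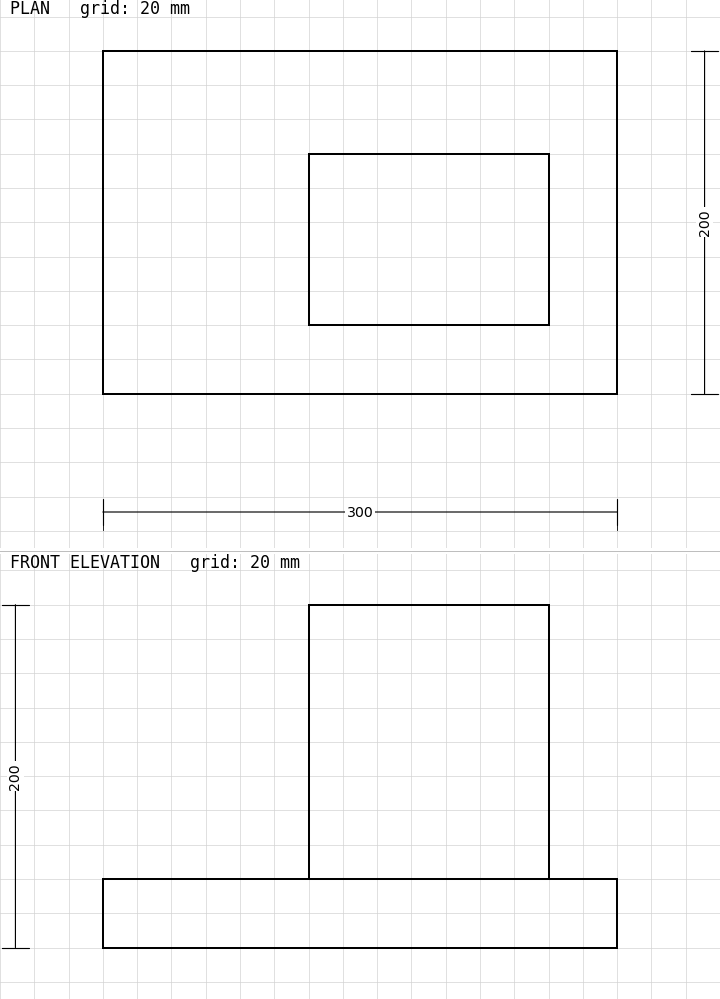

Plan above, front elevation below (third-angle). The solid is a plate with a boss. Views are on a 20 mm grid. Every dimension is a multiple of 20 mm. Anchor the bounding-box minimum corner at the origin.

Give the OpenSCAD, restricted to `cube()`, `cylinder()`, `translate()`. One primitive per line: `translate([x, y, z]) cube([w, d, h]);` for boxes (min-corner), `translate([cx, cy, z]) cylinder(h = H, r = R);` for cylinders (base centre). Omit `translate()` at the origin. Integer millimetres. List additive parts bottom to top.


cube([300, 200, 40]);
translate([120, 40, 40]) cube([140, 100, 160]);
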